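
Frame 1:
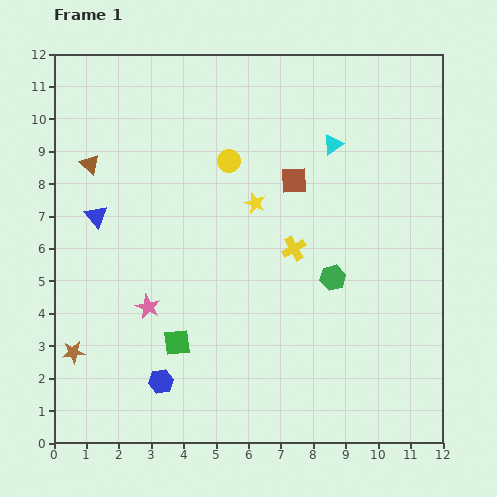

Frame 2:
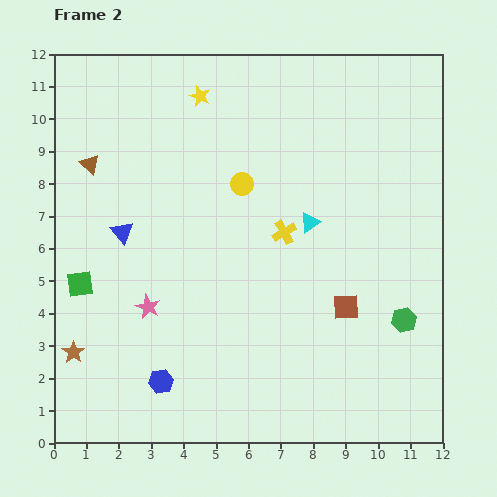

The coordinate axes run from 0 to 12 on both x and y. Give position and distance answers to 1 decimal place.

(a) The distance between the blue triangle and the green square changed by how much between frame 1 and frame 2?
-2.5

Distance in frame 1: 4.6. Distance in frame 2: 2.1.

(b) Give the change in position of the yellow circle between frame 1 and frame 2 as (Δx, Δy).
(0.4, -0.7)

The yellow circle was at (5.4, 8.7) in frame 1 and (5.8, 8.0) in frame 2.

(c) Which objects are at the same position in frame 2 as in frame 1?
the brown triangle, the brown star, the blue hexagon, the pink star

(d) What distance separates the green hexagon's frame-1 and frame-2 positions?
2.6

The green hexagon moved from (8.6, 5.1) to (10.8, 3.8), a distance of √(2.2² + 1.3²) ≈ 2.6.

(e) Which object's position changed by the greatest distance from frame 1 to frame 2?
the brown square

(moved 4.2; next 3.7)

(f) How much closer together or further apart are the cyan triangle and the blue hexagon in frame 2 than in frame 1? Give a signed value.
-2.3

Distance in frame 1: 9.0. Distance in frame 2: 6.7.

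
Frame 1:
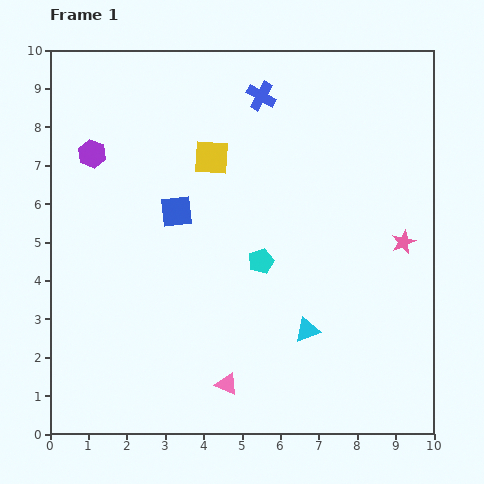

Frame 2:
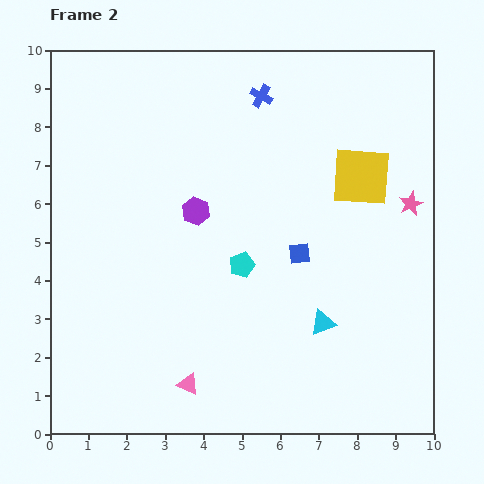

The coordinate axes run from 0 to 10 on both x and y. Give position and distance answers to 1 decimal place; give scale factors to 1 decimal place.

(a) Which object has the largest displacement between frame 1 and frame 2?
the yellow square

(moved 3.9; next 3.4)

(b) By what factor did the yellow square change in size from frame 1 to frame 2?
1.7×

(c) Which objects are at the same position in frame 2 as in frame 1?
the blue cross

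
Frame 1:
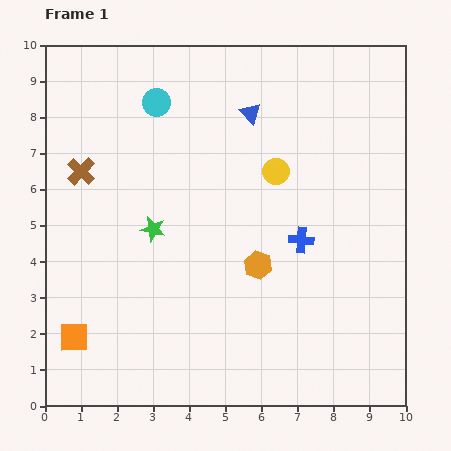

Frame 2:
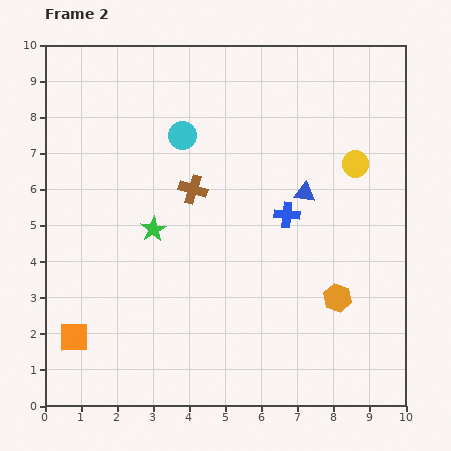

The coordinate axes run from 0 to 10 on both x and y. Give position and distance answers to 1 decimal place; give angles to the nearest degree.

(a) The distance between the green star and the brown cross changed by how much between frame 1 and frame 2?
-1.0

Distance in frame 1: 2.6. Distance in frame 2: 1.6.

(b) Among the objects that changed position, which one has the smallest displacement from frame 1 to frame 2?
the blue cross

(moved 0.8)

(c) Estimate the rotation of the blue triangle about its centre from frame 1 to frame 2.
39° counter-clockwise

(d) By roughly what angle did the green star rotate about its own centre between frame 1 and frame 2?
29° clockwise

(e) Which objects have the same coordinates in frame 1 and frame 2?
the green star, the orange square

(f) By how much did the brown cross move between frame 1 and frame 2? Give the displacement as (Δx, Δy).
(3.1, -0.5)

The brown cross was at (1.0, 6.5) in frame 1 and (4.1, 6.0) in frame 2.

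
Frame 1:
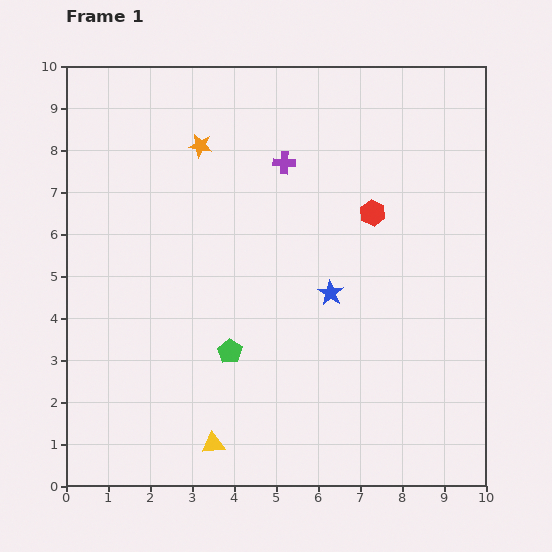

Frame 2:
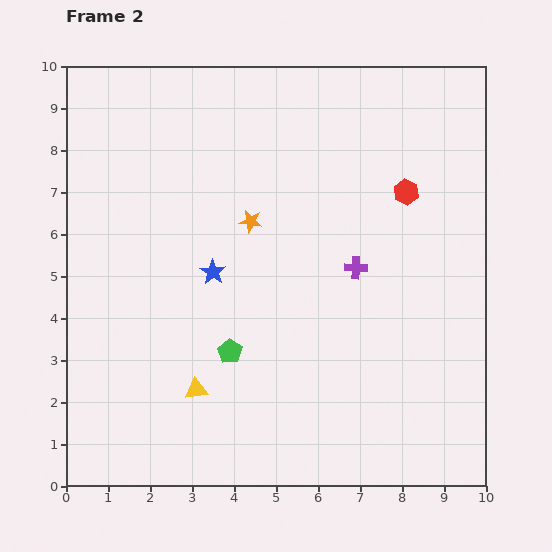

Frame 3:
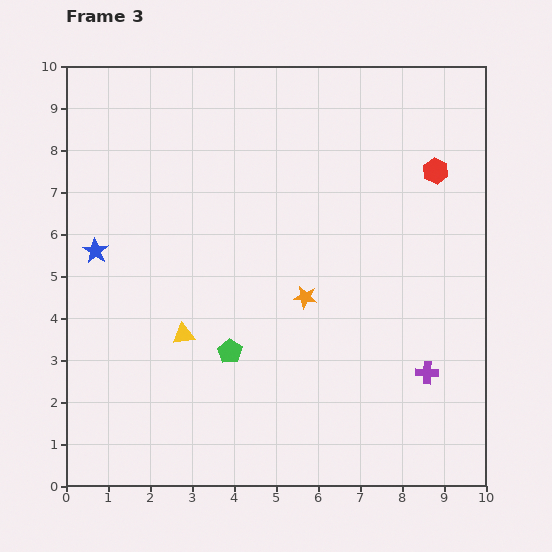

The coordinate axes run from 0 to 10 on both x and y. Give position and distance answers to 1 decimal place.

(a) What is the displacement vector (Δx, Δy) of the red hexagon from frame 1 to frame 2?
(0.8, 0.5)

The red hexagon was at (7.3, 6.5) in frame 1 and (8.1, 7.0) in frame 2.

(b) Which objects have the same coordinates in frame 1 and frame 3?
the green pentagon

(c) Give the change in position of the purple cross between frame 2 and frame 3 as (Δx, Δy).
(1.7, -2.5)

The purple cross was at (6.9, 5.2) in frame 2 and (8.6, 2.7) in frame 3.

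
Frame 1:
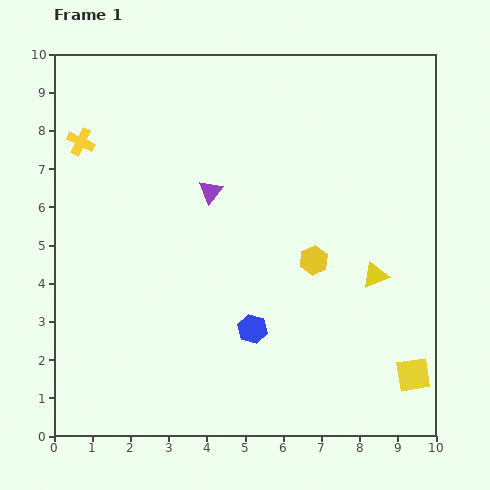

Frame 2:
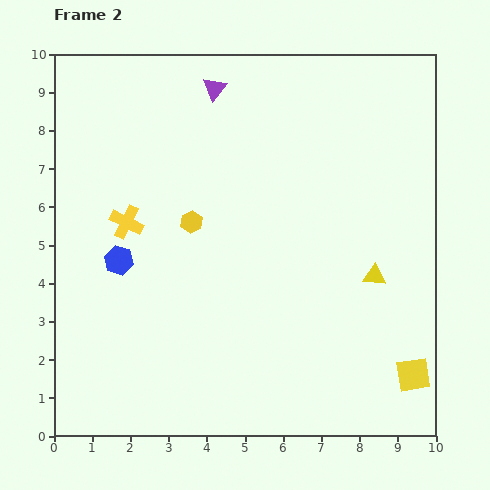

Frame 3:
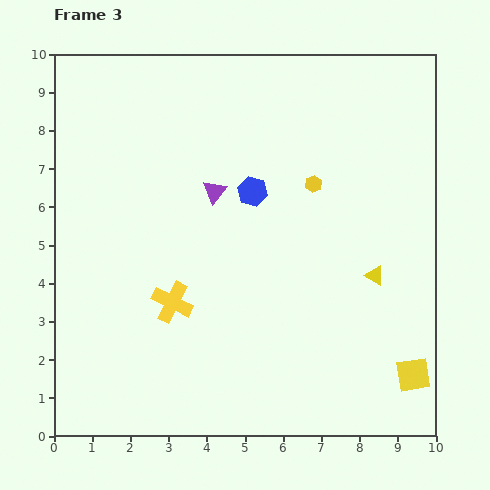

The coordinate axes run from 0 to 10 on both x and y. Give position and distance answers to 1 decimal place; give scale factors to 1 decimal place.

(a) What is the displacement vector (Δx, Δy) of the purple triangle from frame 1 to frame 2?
(0.1, 2.7)

The purple triangle was at (4.1, 6.4) in frame 1 and (4.2, 9.1) in frame 2.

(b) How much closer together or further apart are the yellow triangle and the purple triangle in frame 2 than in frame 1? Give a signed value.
+1.7

Distance in frame 1: 4.8. Distance in frame 2: 6.5.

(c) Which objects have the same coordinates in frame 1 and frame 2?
the yellow triangle, the yellow square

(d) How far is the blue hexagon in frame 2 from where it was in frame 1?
3.9

The blue hexagon moved from (5.2, 2.8) to (1.7, 4.6), a distance of √(3.5² + 1.8²) ≈ 3.9.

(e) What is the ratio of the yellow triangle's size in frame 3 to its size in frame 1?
0.7×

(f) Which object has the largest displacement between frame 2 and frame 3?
the blue hexagon

(moved 3.9; next 3.4)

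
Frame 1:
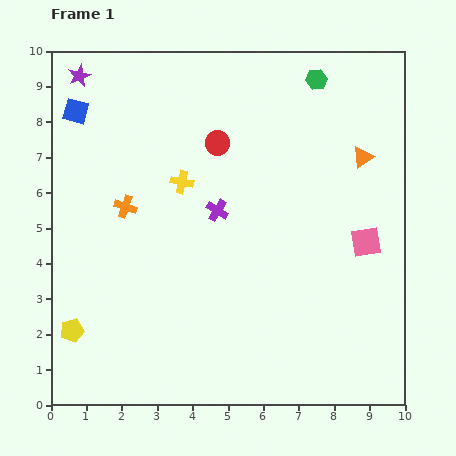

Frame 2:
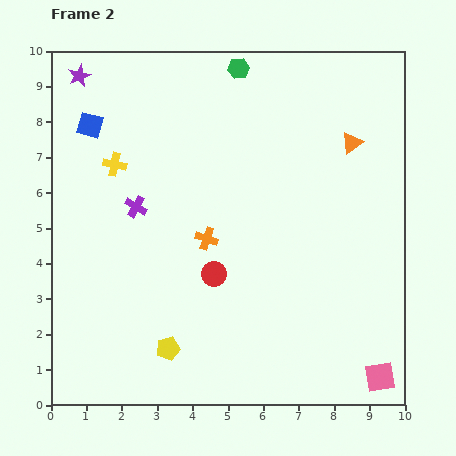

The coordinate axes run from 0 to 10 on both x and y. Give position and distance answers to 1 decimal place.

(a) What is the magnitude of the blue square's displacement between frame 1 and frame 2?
0.6

The blue square moved from (0.7, 8.3) to (1.1, 7.9), a distance of √(0.4² + 0.4²) ≈ 0.6.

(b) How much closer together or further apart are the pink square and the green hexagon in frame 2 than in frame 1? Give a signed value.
+4.8

Distance in frame 1: 4.8. Distance in frame 2: 9.6.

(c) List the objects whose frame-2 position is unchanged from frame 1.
the purple star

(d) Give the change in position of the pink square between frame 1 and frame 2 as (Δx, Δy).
(0.4, -3.8)

The pink square was at (8.9, 4.6) in frame 1 and (9.3, 0.8) in frame 2.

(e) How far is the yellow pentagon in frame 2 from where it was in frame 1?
2.7

The yellow pentagon moved from (0.6, 2.1) to (3.3, 1.6), a distance of √(2.7² + 0.5²) ≈ 2.7.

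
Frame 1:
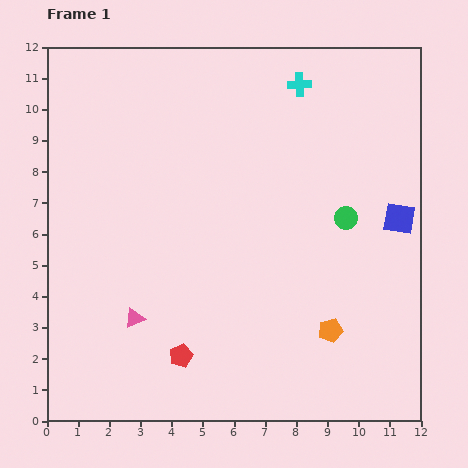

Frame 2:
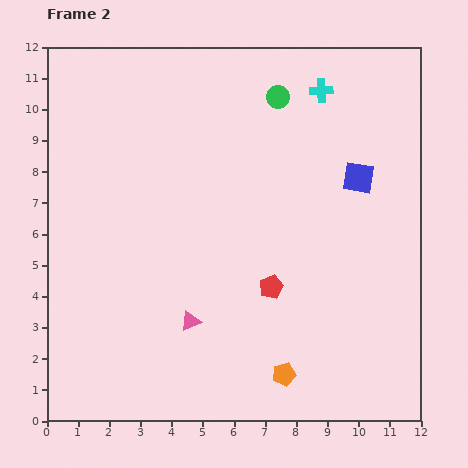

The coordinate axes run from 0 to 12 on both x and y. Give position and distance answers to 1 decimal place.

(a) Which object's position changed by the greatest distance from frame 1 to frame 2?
the green circle

(moved 4.5; next 3.6)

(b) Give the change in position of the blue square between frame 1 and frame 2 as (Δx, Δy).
(-1.3, 1.3)

The blue square was at (11.3, 6.5) in frame 1 and (10.0, 7.8) in frame 2.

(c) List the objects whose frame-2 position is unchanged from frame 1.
none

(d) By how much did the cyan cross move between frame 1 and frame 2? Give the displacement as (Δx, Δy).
(0.7, -0.2)

The cyan cross was at (8.1, 10.8) in frame 1 and (8.8, 10.6) in frame 2.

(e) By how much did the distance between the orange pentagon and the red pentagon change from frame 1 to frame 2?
-2.1

Distance in frame 1: 4.9. Distance in frame 2: 2.8.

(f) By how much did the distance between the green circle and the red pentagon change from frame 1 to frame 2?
-0.8

Distance in frame 1: 6.9. Distance in frame 2: 6.1.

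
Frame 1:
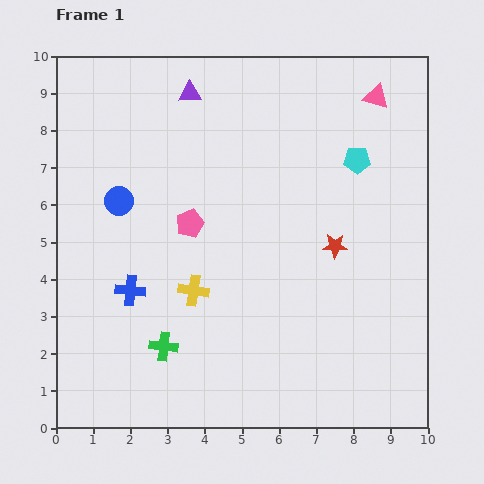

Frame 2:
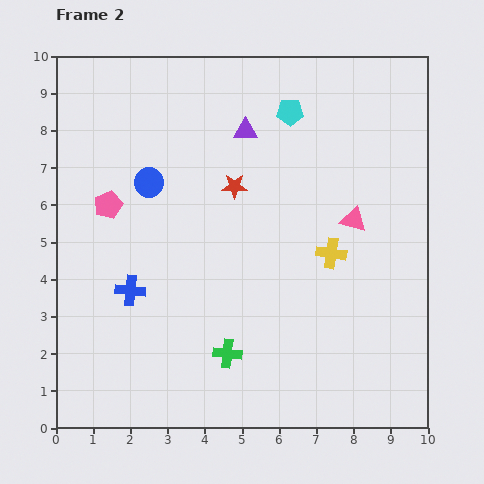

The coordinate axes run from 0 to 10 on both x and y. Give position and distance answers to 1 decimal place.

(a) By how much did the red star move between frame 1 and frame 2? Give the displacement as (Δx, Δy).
(-2.7, 1.6)

The red star was at (7.5, 4.9) in frame 1 and (4.8, 6.5) in frame 2.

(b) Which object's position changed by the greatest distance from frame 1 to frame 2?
the yellow cross

(moved 3.8; next 3.4)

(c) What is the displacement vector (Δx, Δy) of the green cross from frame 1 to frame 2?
(1.7, -0.2)

The green cross was at (2.9, 2.2) in frame 1 and (4.6, 2.0) in frame 2.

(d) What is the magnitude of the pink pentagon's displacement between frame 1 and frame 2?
2.3

The pink pentagon moved from (3.6, 5.5) to (1.4, 6.0), a distance of √(2.2² + 0.5²) ≈ 2.3.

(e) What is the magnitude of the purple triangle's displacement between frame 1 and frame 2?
1.8

The purple triangle moved from (3.6, 9.0) to (5.1, 8.0), a distance of √(1.5² + 1.0²) ≈ 1.8.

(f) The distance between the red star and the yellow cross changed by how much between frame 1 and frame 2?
-0.8

Distance in frame 1: 4.0. Distance in frame 2: 3.2.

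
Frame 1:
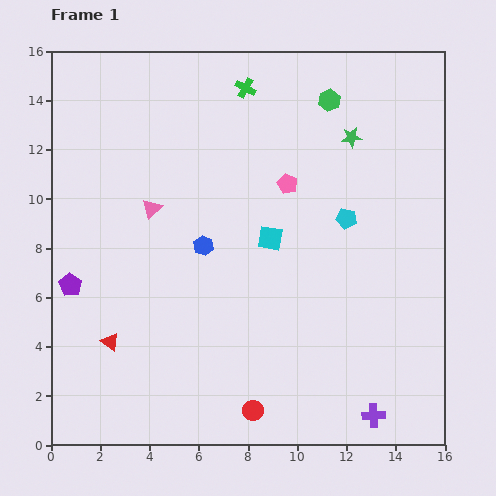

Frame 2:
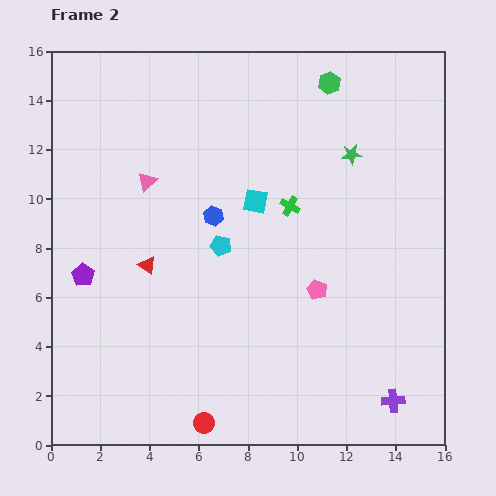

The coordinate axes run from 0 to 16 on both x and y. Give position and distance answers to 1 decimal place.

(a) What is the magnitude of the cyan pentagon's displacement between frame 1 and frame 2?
5.2

The cyan pentagon moved from (12.0, 9.2) to (6.9, 8.1), a distance of √(5.1² + 1.1²) ≈ 5.2.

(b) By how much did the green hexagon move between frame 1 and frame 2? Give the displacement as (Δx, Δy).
(0.0, 0.7)

The green hexagon was at (11.3, 14.0) in frame 1 and (11.3, 14.7) in frame 2.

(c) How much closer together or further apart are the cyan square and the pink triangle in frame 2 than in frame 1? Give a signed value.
-0.4

Distance in frame 1: 4.9. Distance in frame 2: 4.5.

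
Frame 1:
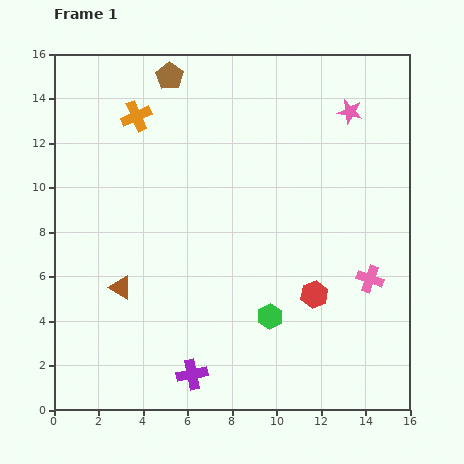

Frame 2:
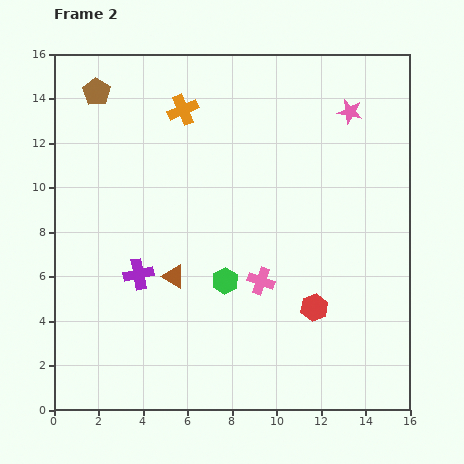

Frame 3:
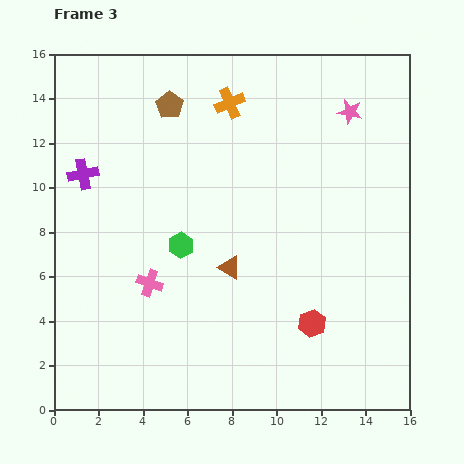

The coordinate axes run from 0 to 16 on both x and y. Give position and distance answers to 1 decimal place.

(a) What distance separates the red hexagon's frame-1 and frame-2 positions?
0.6

The red hexagon moved from (11.7, 5.2) to (11.7, 4.6), a distance of √(0.0² + 0.6²) ≈ 0.6.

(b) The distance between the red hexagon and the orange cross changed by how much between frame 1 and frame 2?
-0.6

Distance in frame 1: 11.3. Distance in frame 2: 10.7.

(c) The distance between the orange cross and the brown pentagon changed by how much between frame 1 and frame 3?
+0.4

Distance in frame 1: 2.3. Distance in frame 3: 2.7.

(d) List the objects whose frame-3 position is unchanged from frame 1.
the pink star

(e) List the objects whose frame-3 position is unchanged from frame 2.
the pink star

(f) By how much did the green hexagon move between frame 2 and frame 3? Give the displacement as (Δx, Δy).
(-2.0, 1.6)

The green hexagon was at (7.7, 5.8) in frame 2 and (5.7, 7.4) in frame 3.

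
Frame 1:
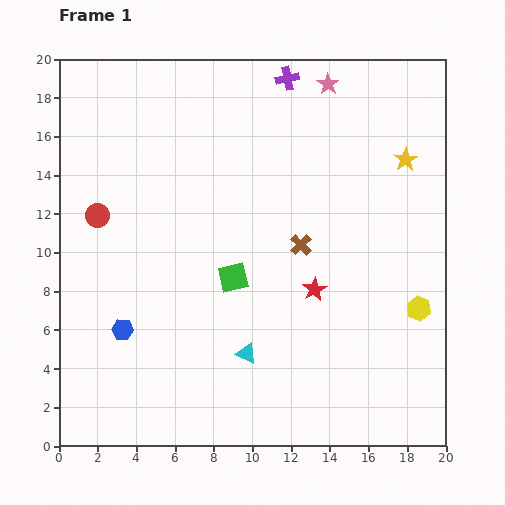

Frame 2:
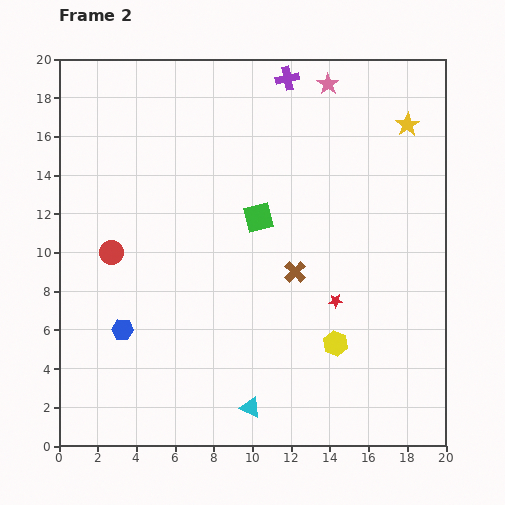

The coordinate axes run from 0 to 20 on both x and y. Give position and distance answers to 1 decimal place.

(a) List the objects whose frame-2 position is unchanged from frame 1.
the purple cross, the blue hexagon, the pink star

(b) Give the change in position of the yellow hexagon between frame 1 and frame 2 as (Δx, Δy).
(-4.3, -1.8)

The yellow hexagon was at (18.6, 7.1) in frame 1 and (14.3, 5.3) in frame 2.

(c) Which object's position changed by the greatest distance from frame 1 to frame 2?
the yellow hexagon

(moved 4.7; next 3.4)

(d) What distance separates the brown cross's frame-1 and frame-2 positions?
1.4

The brown cross moved from (12.5, 10.4) to (12.2, 9.0), a distance of √(0.3² + 1.4²) ≈ 1.4.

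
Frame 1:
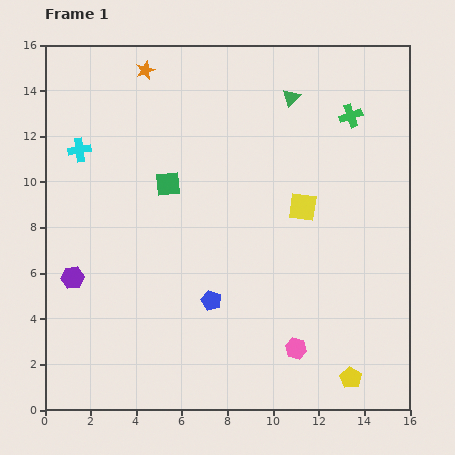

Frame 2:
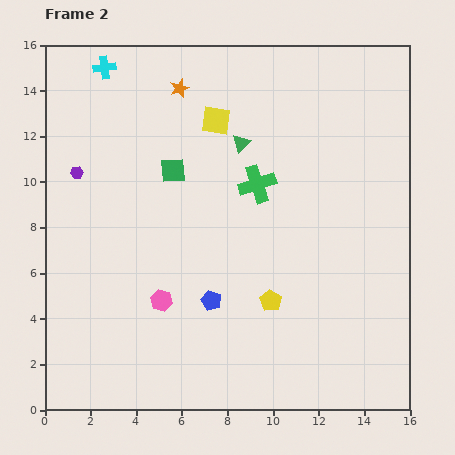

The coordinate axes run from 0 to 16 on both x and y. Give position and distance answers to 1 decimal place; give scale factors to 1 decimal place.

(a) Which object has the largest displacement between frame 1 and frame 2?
the pink hexagon

(moved 6.3; next 5.4)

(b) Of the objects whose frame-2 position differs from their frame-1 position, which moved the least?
the green square

(moved 0.6)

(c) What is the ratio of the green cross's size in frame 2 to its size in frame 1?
1.6×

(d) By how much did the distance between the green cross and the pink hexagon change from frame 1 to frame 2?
-3.9

Distance in frame 1: 10.5. Distance in frame 2: 6.6.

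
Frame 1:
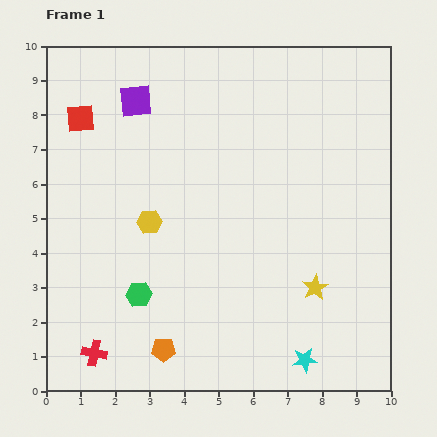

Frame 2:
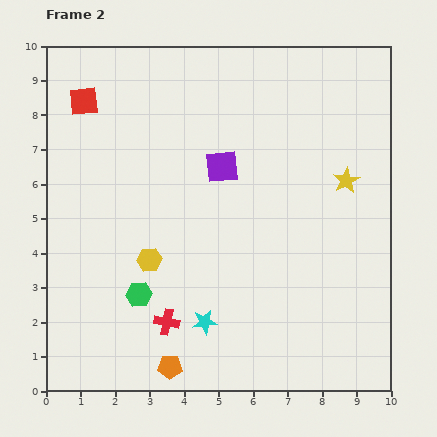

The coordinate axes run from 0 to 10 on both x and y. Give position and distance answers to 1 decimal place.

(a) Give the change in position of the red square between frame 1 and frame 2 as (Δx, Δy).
(0.1, 0.5)

The red square was at (1.0, 7.9) in frame 1 and (1.1, 8.4) in frame 2.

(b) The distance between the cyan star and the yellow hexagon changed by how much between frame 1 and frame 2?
-3.6

Distance in frame 1: 6.0. Distance in frame 2: 2.4.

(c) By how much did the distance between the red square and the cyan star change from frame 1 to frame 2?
-2.3

Distance in frame 1: 9.6. Distance in frame 2: 7.3.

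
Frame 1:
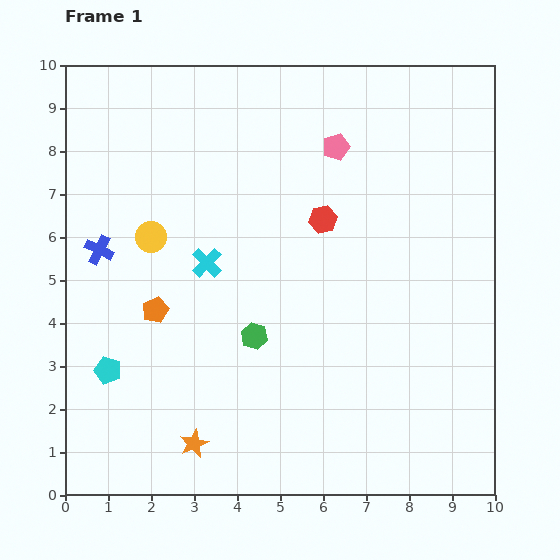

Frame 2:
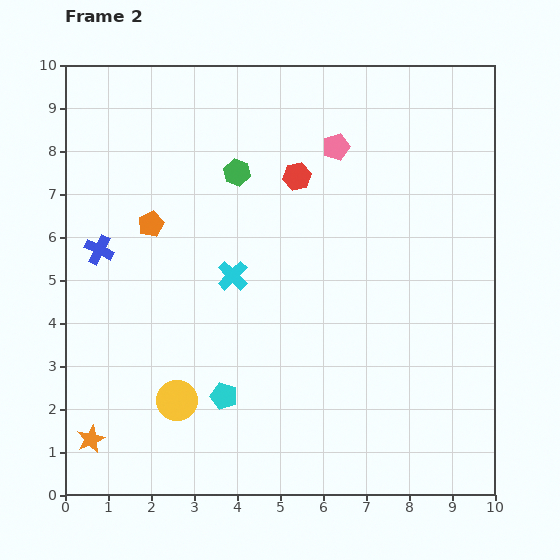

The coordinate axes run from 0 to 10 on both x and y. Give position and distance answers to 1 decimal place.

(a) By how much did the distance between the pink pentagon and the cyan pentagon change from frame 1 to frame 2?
-1.0

Distance in frame 1: 7.4. Distance in frame 2: 6.4.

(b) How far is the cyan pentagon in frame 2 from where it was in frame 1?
2.8

The cyan pentagon moved from (1.0, 2.9) to (3.7, 2.3), a distance of √(2.7² + 0.6²) ≈ 2.8.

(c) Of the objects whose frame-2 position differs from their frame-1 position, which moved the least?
the cyan cross

(moved 0.7)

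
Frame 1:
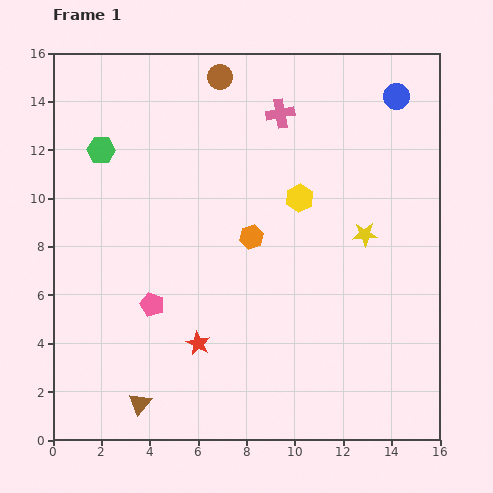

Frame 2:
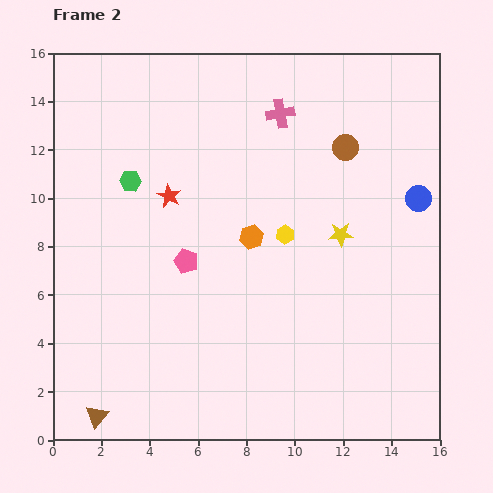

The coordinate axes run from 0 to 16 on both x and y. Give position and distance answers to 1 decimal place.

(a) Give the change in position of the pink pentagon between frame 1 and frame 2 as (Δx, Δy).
(1.4, 1.8)

The pink pentagon was at (4.1, 5.6) in frame 1 and (5.5, 7.4) in frame 2.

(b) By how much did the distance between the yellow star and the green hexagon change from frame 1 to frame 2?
-2.4

Distance in frame 1: 11.4. Distance in frame 2: 9.0.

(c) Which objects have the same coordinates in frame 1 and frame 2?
the orange hexagon, the pink cross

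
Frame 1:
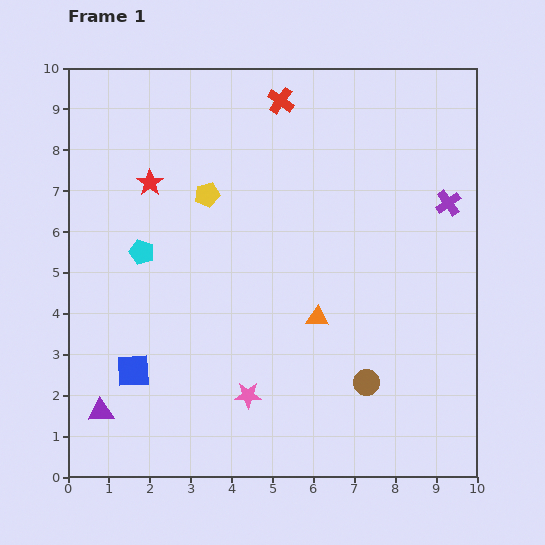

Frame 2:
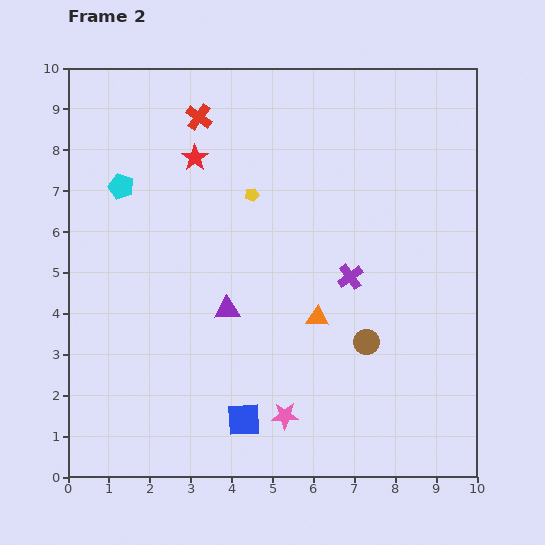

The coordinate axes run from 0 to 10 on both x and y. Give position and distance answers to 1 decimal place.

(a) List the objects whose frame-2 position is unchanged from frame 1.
the orange triangle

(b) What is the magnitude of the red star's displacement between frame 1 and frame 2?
1.3

The red star moved from (2.0, 7.2) to (3.1, 7.8), a distance of √(1.1² + 0.6²) ≈ 1.3.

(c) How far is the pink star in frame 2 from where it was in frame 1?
1.0

The pink star moved from (4.4, 2.0) to (5.3, 1.5), a distance of √(0.9² + 0.5²) ≈ 1.0.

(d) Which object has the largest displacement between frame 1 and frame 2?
the purple triangle

(moved 4.0; next 3.0)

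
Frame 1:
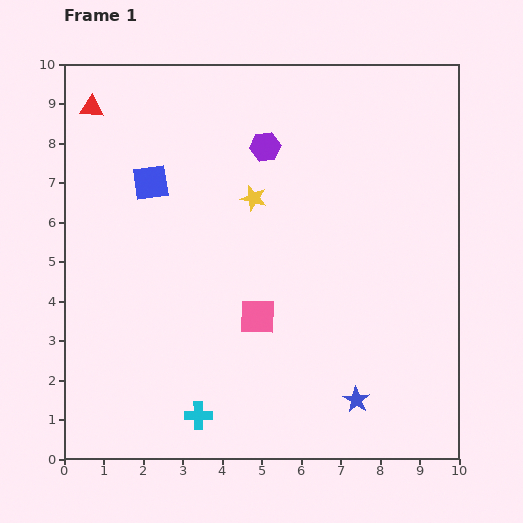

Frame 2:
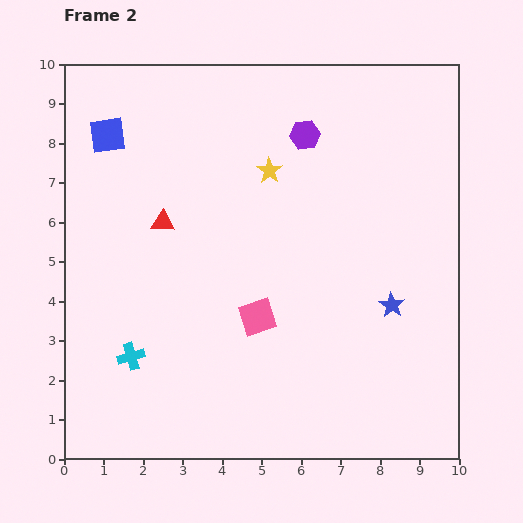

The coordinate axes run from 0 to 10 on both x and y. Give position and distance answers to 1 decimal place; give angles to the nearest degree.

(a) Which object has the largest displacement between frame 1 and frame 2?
the red triangle

(moved 3.4; next 2.6)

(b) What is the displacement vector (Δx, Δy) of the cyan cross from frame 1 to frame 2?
(-1.7, 1.5)

The cyan cross was at (3.4, 1.1) in frame 1 and (1.7, 2.6) in frame 2.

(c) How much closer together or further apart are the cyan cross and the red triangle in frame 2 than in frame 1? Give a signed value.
-4.8

Distance in frame 1: 8.3. Distance in frame 2: 3.5.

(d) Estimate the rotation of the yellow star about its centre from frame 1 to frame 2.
20° clockwise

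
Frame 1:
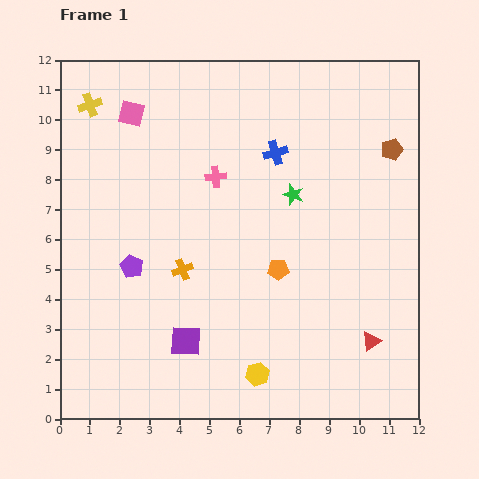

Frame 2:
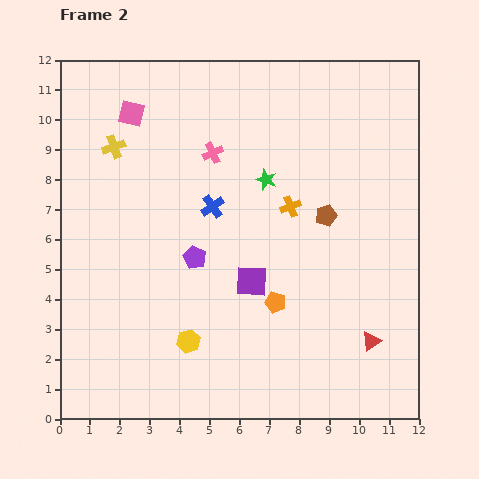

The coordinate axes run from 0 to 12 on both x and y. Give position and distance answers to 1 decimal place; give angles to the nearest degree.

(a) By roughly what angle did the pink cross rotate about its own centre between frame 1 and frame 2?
20° counter-clockwise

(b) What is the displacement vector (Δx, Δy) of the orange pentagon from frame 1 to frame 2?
(-0.1, -1.1)

The orange pentagon was at (7.3, 5.0) in frame 1 and (7.2, 3.9) in frame 2.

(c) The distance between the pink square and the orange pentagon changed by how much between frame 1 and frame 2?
+0.8

Distance in frame 1: 7.1. Distance in frame 2: 7.9.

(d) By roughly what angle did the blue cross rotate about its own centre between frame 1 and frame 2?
17° counter-clockwise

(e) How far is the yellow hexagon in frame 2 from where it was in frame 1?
2.5

The yellow hexagon moved from (6.6, 1.5) to (4.3, 2.6), a distance of √(2.3² + 1.1²) ≈ 2.5.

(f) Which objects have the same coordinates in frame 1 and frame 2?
the red triangle, the pink square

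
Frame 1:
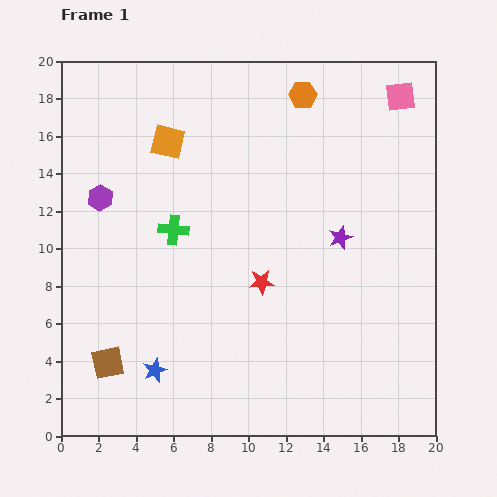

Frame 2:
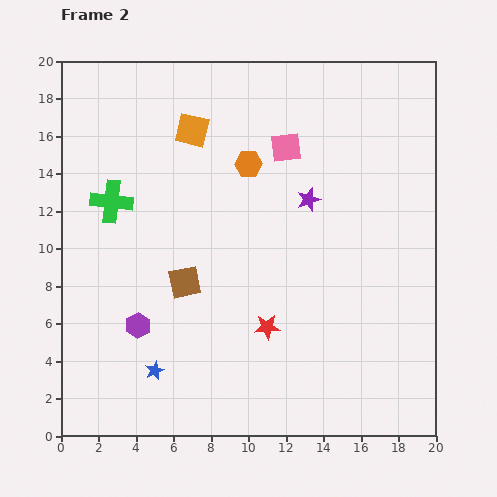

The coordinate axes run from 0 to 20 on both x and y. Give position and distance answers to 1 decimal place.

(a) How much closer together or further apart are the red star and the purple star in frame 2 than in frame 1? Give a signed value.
+2.3

Distance in frame 1: 4.8. Distance in frame 2: 7.1.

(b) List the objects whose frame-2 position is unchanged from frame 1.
the blue star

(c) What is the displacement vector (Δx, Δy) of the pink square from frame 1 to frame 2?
(-6.1, -2.7)

The pink square was at (18.1, 18.1) in frame 1 and (12.0, 15.4) in frame 2.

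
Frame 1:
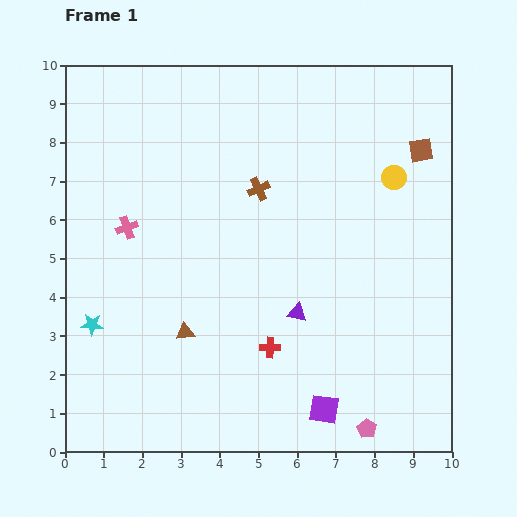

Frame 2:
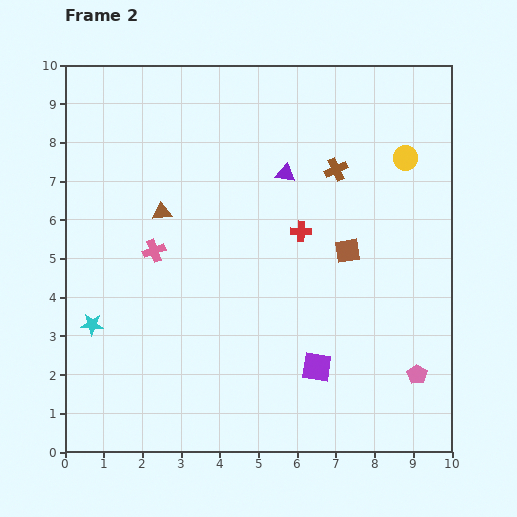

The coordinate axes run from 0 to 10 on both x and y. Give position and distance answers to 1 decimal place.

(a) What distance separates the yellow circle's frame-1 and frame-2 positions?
0.6

The yellow circle moved from (8.5, 7.1) to (8.8, 7.6), a distance of √(0.3² + 0.5²) ≈ 0.6.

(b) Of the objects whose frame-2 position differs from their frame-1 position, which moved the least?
the yellow circle

(moved 0.6)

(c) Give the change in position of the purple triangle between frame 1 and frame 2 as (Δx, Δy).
(-0.3, 3.6)

The purple triangle was at (6.0, 3.6) in frame 1 and (5.7, 7.2) in frame 2.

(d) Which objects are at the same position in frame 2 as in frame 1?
the cyan star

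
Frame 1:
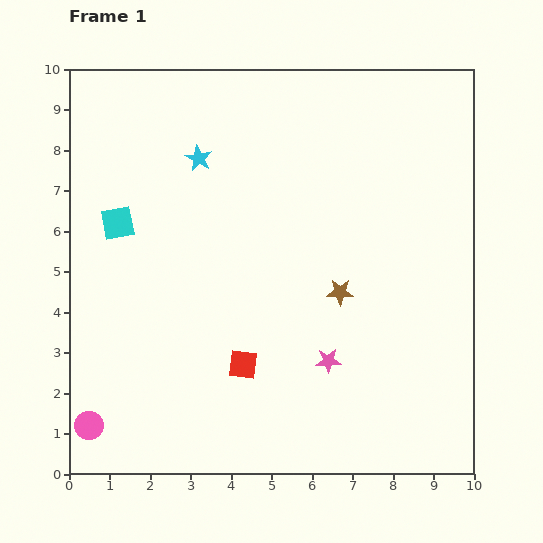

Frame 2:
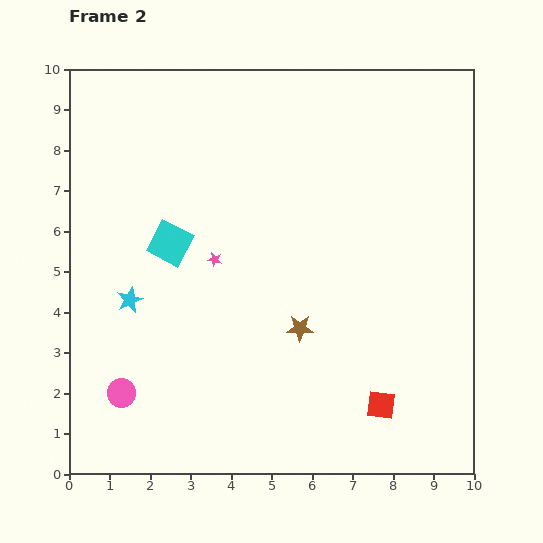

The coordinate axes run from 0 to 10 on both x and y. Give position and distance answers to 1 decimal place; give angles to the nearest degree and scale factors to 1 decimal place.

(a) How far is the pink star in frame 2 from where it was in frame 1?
3.8

The pink star moved from (6.4, 2.8) to (3.6, 5.3), a distance of √(2.8² + 2.5²) ≈ 3.8.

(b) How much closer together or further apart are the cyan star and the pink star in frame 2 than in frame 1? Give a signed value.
-3.6

Distance in frame 1: 5.9. Distance in frame 2: 2.3.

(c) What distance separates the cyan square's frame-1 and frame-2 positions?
1.4

The cyan square moved from (1.2, 6.2) to (2.5, 5.7), a distance of √(1.3² + 0.5²) ≈ 1.4.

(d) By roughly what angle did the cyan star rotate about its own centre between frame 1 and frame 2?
21° clockwise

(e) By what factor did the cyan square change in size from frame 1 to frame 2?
1.3×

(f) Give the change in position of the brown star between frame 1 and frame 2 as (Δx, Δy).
(-1.0, -0.9)

The brown star was at (6.7, 4.5) in frame 1 and (5.7, 3.6) in frame 2.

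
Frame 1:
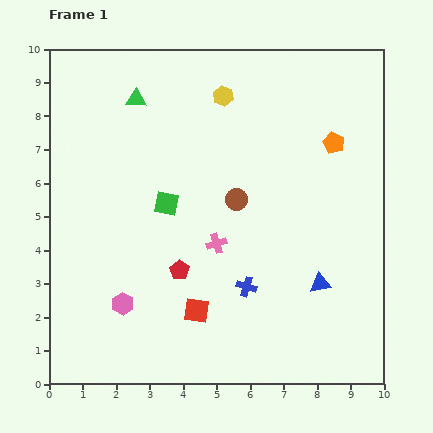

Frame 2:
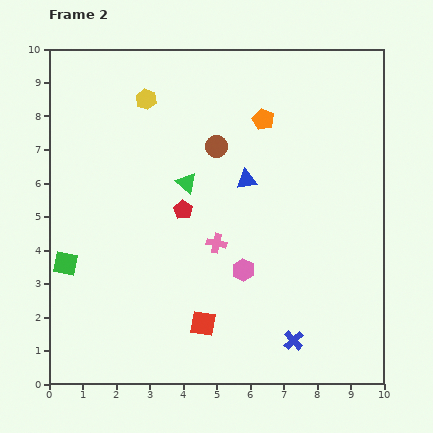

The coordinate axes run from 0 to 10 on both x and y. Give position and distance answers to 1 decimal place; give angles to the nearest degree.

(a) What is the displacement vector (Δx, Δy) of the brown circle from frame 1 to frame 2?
(-0.6, 1.6)

The brown circle was at (5.6, 5.5) in frame 1 and (5.0, 7.1) in frame 2.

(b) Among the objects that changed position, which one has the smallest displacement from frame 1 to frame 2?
the red square

(moved 0.4)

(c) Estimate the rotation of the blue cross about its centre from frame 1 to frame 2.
31° clockwise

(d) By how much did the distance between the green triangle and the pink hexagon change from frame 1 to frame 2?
-3.0

Distance in frame 1: 6.1. Distance in frame 2: 3.1.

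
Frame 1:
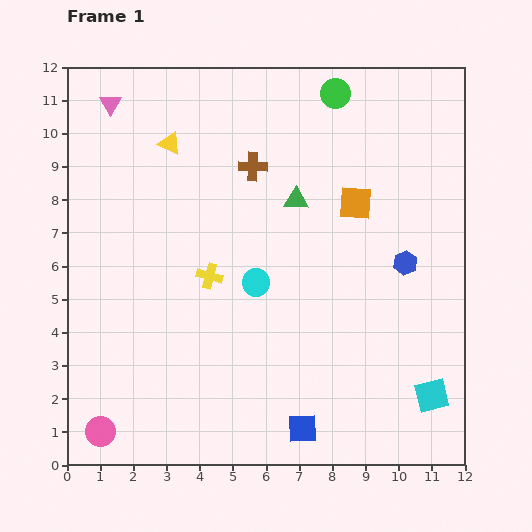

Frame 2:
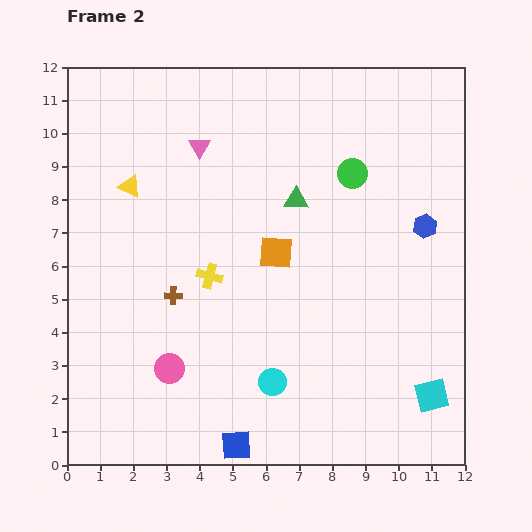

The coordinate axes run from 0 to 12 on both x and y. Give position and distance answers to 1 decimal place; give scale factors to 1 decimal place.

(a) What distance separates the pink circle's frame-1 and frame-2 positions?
2.8

The pink circle moved from (1.0, 1.0) to (3.1, 2.9), a distance of √(2.1² + 1.9²) ≈ 2.8.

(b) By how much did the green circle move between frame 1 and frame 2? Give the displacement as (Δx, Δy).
(0.5, -2.4)

The green circle was at (8.1, 11.2) in frame 1 and (8.6, 8.8) in frame 2.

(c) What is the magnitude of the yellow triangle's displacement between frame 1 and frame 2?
1.8

The yellow triangle moved from (3.1, 9.7) to (1.9, 8.4), a distance of √(1.2² + 1.3²) ≈ 1.8.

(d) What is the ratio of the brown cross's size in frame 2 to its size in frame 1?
0.6×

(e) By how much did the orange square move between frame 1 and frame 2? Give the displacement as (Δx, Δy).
(-2.4, -1.5)

The orange square was at (8.7, 7.9) in frame 1 and (6.3, 6.4) in frame 2.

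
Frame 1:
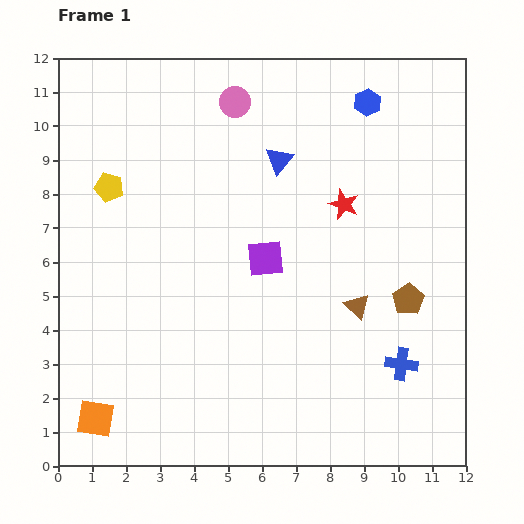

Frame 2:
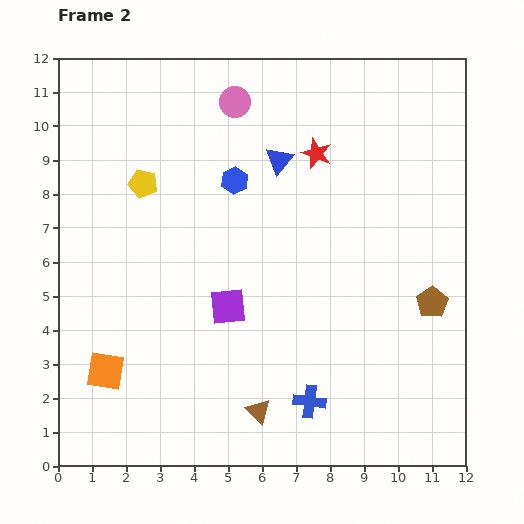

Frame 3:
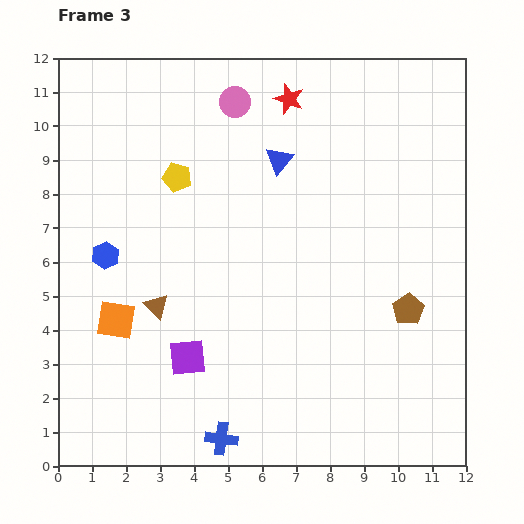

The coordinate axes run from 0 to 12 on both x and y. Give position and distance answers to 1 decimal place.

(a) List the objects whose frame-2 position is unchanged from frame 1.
the pink circle, the blue triangle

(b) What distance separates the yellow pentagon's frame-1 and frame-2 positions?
1.0

The yellow pentagon moved from (1.5, 8.2) to (2.5, 8.3), a distance of √(1.0² + 0.1²) ≈ 1.0.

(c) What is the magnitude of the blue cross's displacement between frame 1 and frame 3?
5.7

The blue cross moved from (10.1, 3.0) to (4.8, 0.8), a distance of √(5.3² + 2.2²) ≈ 5.7.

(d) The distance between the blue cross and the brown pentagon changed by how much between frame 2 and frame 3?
+2.1

Distance in frame 2: 4.6. Distance in frame 3: 6.7.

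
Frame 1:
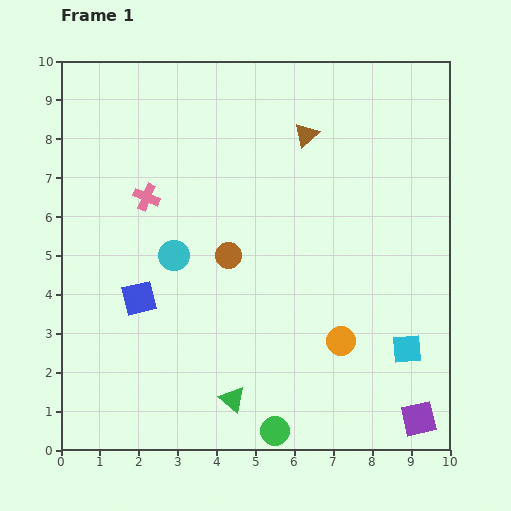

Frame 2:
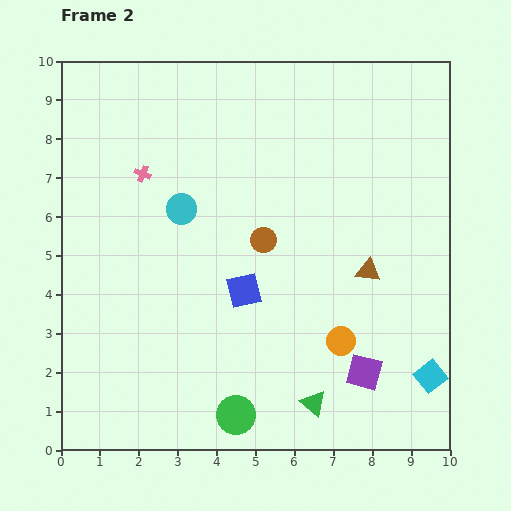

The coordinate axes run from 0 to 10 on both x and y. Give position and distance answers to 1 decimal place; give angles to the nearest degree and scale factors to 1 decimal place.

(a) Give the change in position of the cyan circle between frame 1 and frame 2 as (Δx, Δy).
(0.2, 1.2)

The cyan circle was at (2.9, 5.0) in frame 1 and (3.1, 6.2) in frame 2.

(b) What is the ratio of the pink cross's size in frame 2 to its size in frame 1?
0.6×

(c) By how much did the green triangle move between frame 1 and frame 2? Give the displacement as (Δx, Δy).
(2.1, -0.1)

The green triangle was at (4.4, 1.3) in frame 1 and (6.5, 1.2) in frame 2.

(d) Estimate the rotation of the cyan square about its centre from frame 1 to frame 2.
33° counter-clockwise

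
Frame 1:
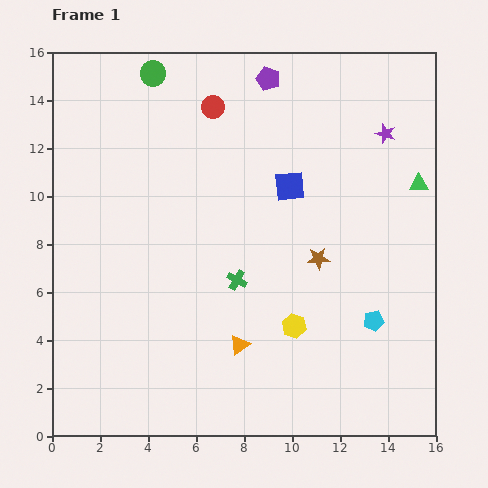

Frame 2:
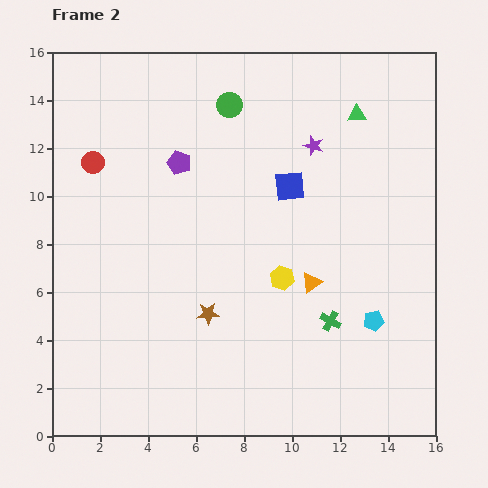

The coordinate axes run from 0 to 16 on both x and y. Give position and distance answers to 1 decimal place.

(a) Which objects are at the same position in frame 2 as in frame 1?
the blue square, the cyan pentagon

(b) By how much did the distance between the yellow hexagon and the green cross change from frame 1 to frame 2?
-0.4

Distance in frame 1: 3.1. Distance in frame 2: 2.7.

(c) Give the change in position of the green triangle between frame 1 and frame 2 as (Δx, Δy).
(-2.6, 2.9)

The green triangle was at (15.3, 10.5) in frame 1 and (12.7, 13.4) in frame 2.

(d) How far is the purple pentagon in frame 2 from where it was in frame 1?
5.1

The purple pentagon moved from (9.0, 14.9) to (5.3, 11.4), a distance of √(3.7² + 3.5²) ≈ 5.1.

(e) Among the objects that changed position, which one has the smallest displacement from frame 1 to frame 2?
the yellow hexagon

(moved 2.1)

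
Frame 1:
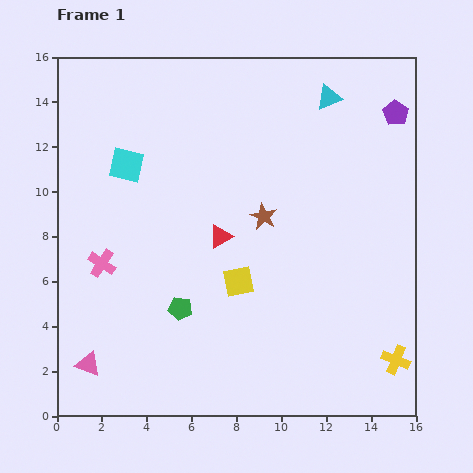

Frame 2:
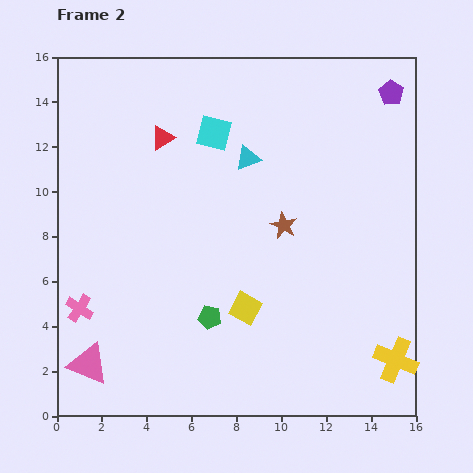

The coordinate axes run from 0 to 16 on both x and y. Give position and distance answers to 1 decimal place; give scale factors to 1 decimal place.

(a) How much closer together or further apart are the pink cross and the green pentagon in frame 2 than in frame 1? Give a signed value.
+1.8

Distance in frame 1: 4.0. Distance in frame 2: 5.8.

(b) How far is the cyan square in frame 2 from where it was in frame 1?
4.1

The cyan square moved from (3.1, 11.2) to (7.0, 12.6), a distance of √(3.9² + 1.4²) ≈ 4.1.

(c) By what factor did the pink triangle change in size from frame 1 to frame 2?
1.7×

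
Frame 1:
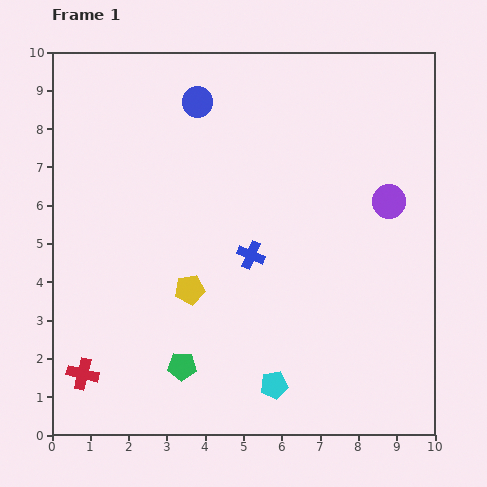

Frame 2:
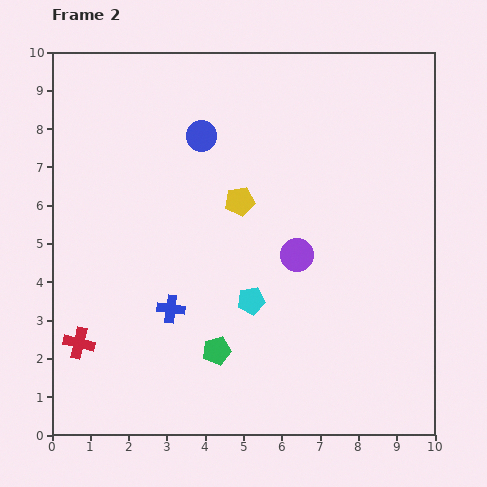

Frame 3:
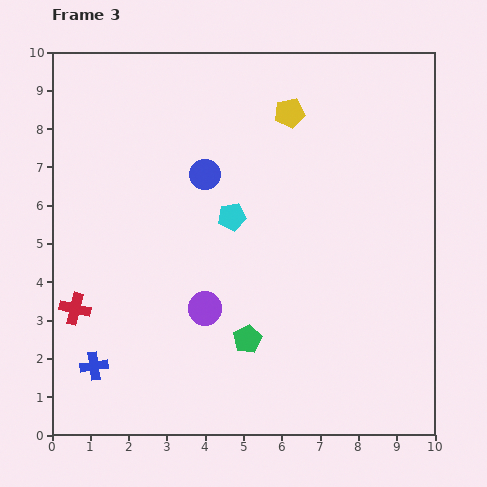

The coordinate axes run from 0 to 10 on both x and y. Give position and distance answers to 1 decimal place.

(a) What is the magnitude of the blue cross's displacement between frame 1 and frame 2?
2.5

The blue cross moved from (5.2, 4.7) to (3.1, 3.3), a distance of √(2.1² + 1.4²) ≈ 2.5.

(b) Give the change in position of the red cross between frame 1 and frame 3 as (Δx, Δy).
(-0.2, 1.7)

The red cross was at (0.8, 1.6) in frame 1 and (0.6, 3.3) in frame 3.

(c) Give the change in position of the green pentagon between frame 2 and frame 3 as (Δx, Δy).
(0.8, 0.3)

The green pentagon was at (4.3, 2.2) in frame 2 and (5.1, 2.5) in frame 3.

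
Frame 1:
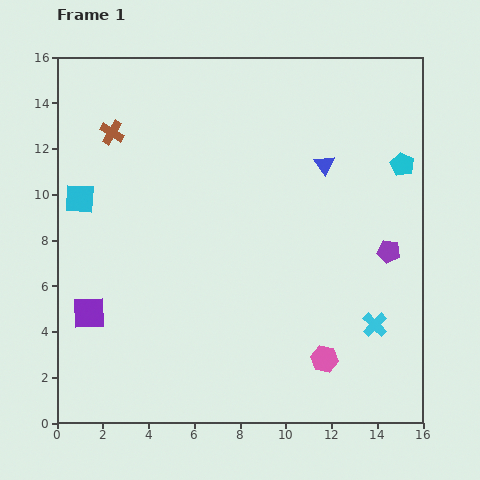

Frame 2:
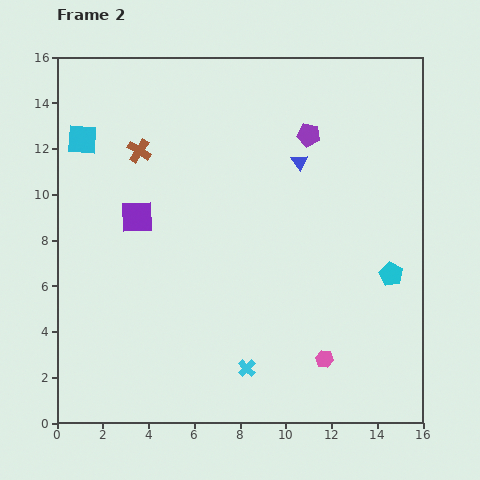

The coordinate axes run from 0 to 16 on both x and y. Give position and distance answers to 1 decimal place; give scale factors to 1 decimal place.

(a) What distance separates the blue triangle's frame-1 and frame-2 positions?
1.1

The blue triangle moved from (11.7, 11.3) to (10.6, 11.4), a distance of √(1.1² + 0.1²) ≈ 1.1.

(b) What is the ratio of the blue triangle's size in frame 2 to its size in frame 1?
0.8×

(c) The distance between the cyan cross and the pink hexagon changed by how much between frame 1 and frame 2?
+0.7

Distance in frame 1: 2.7. Distance in frame 2: 3.4.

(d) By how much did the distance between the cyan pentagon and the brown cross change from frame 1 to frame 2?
-0.5

Distance in frame 1: 12.8. Distance in frame 2: 12.3.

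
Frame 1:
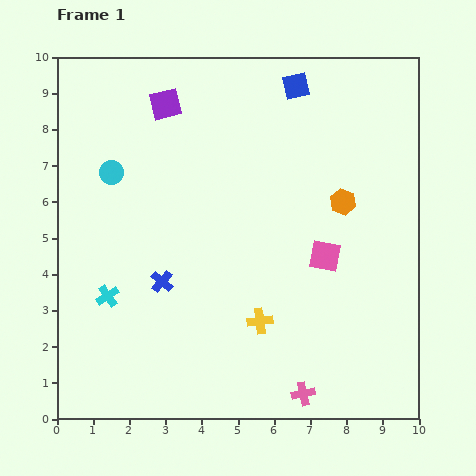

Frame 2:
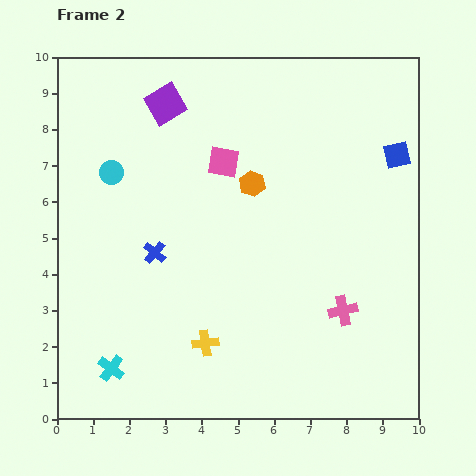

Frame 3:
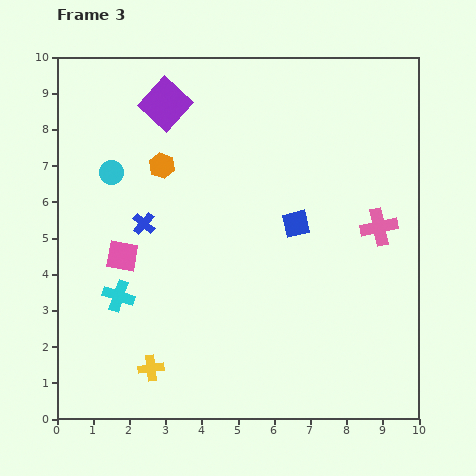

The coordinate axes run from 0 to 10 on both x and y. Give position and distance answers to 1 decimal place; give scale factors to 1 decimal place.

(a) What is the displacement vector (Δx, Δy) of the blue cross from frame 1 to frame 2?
(-0.2, 0.8)

The blue cross was at (2.9, 3.8) in frame 1 and (2.7, 4.6) in frame 2.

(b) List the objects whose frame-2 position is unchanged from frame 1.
the purple square, the cyan circle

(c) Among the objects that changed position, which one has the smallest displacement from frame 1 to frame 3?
the cyan cross

(moved 0.3)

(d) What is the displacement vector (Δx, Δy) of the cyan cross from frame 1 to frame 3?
(0.3, 0.0)

The cyan cross was at (1.4, 3.4) in frame 1 and (1.7, 3.4) in frame 3.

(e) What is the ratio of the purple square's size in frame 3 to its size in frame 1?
1.5×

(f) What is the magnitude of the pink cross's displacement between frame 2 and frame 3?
2.5

The pink cross moved from (7.9, 3.0) to (8.9, 5.3), a distance of √(1.0² + 2.3²) ≈ 2.5.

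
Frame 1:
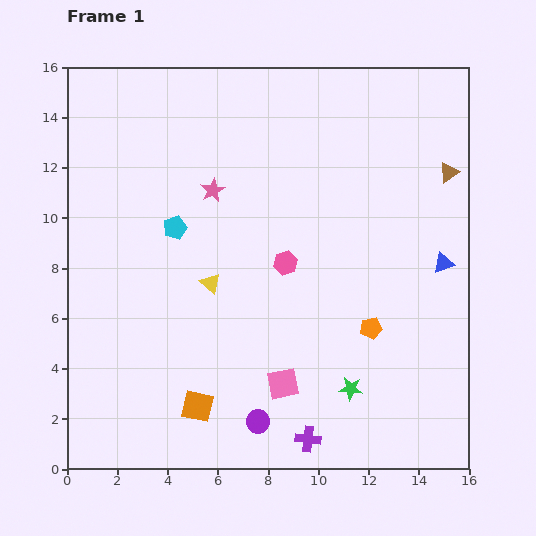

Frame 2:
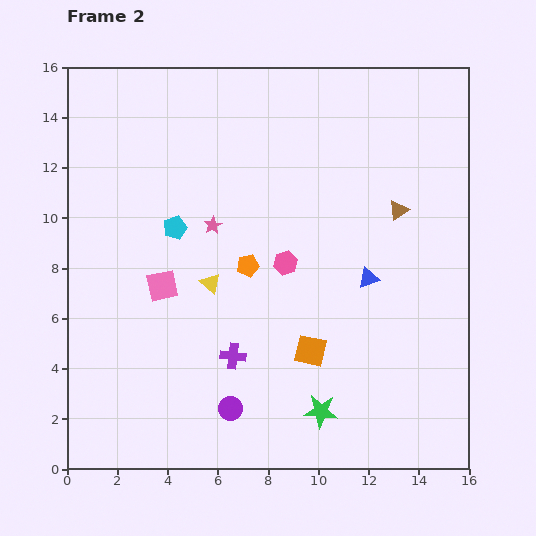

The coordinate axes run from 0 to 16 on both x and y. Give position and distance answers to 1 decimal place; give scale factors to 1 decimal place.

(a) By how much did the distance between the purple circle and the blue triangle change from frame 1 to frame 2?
-2.1

Distance in frame 1: 9.7. Distance in frame 2: 7.6.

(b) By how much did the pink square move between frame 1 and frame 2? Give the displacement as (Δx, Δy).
(-4.8, 3.9)

The pink square was at (8.6, 3.4) in frame 1 and (3.8, 7.3) in frame 2.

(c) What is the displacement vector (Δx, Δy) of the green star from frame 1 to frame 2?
(-1.2, -0.9)

The green star was at (11.3, 3.2) in frame 1 and (10.1, 2.3) in frame 2.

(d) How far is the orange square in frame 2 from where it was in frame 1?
5.0

The orange square moved from (5.2, 2.5) to (9.7, 4.7), a distance of √(4.5² + 2.2²) ≈ 5.0.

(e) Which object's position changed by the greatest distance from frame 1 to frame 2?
the pink square

(moved 6.2; next 5.5)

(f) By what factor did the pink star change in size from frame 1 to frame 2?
0.7×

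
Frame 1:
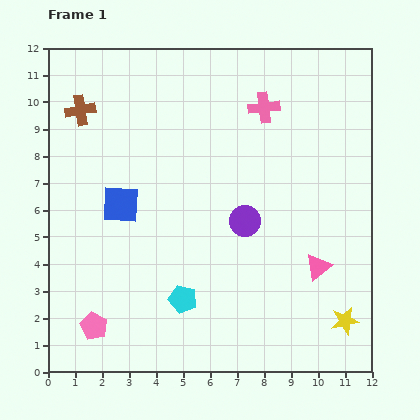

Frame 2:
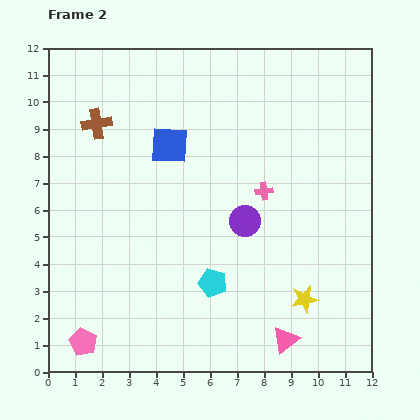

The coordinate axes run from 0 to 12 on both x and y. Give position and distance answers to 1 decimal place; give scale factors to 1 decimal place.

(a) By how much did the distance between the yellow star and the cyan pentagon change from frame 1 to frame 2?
-2.6

Distance in frame 1: 6.1. Distance in frame 2: 3.5.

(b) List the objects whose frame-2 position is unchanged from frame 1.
the purple circle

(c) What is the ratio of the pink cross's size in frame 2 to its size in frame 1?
0.6×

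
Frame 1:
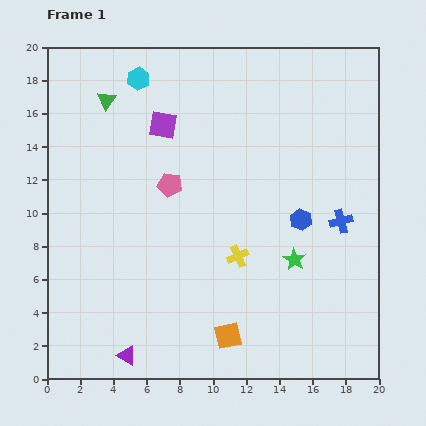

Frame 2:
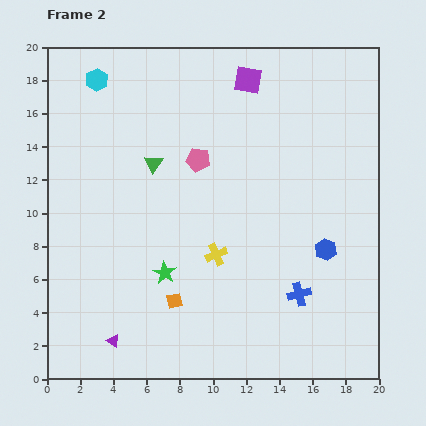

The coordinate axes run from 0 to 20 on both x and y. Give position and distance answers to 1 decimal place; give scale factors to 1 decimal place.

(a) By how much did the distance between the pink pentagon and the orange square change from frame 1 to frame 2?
-1.1

Distance in frame 1: 9.7. Distance in frame 2: 8.6.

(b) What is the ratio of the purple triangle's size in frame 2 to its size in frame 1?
0.6×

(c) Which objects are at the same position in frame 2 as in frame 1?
none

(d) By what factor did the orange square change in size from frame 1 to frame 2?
0.6×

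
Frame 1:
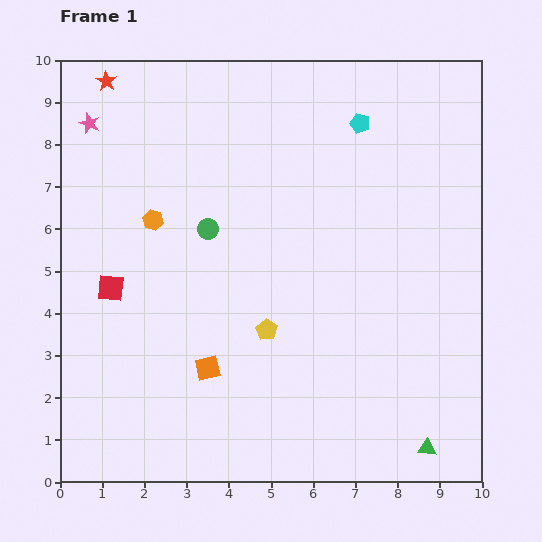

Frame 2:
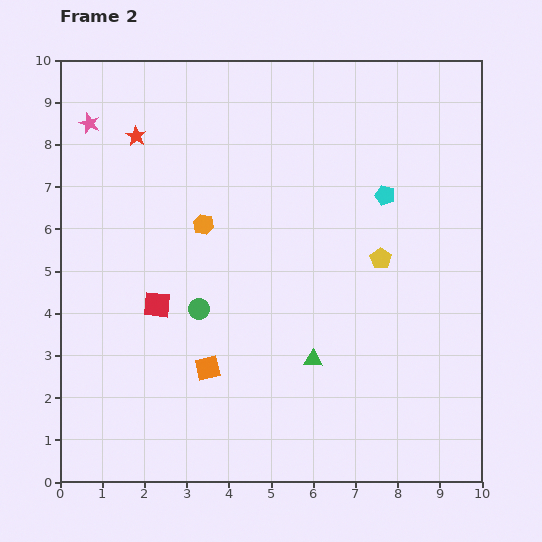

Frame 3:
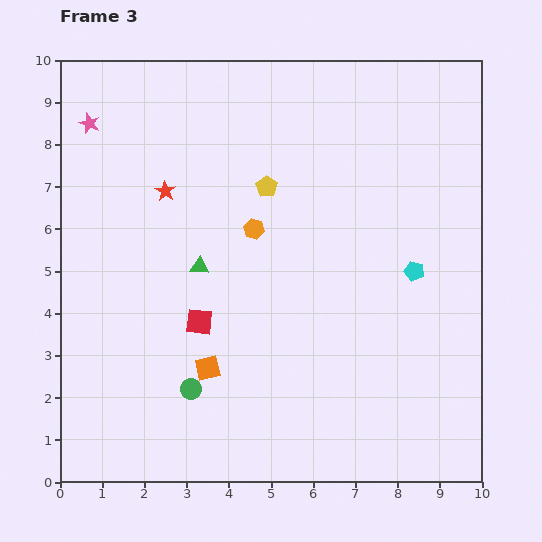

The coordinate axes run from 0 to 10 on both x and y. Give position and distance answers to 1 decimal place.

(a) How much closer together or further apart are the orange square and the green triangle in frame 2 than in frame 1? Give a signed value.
-3.0

Distance in frame 1: 5.5. Distance in frame 2: 2.5.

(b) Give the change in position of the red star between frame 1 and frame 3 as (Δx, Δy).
(1.4, -2.6)

The red star was at (1.1, 9.5) in frame 1 and (2.5, 6.9) in frame 3.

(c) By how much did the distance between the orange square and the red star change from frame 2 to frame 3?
-1.5

Distance in frame 2: 5.8. Distance in frame 3: 4.3.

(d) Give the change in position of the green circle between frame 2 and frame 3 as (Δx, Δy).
(-0.2, -1.9)

The green circle was at (3.3, 4.1) in frame 2 and (3.1, 2.2) in frame 3.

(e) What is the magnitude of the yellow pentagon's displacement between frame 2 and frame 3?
3.2

The yellow pentagon moved from (7.6, 5.3) to (4.9, 7.0), a distance of √(2.7² + 1.7²) ≈ 3.2.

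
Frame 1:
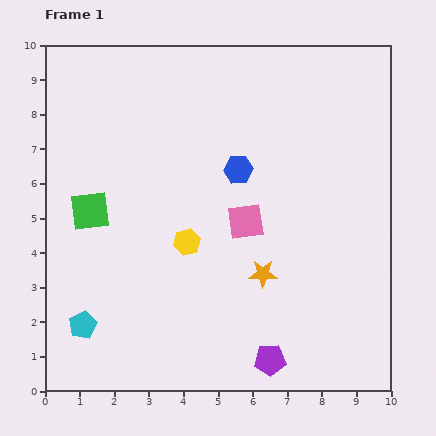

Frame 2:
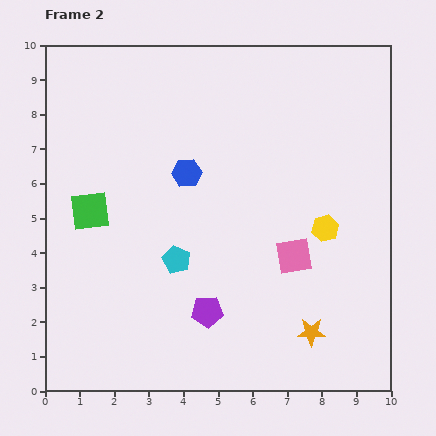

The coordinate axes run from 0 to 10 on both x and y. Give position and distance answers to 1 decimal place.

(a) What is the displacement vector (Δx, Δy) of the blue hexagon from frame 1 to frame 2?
(-1.5, -0.1)

The blue hexagon was at (5.6, 6.4) in frame 1 and (4.1, 6.3) in frame 2.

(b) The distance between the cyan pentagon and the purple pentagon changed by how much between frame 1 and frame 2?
-3.8

Distance in frame 1: 5.5. Distance in frame 2: 1.7.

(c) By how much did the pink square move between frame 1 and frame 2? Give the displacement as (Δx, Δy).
(1.4, -1.0)

The pink square was at (5.8, 4.9) in frame 1 and (7.2, 3.9) in frame 2.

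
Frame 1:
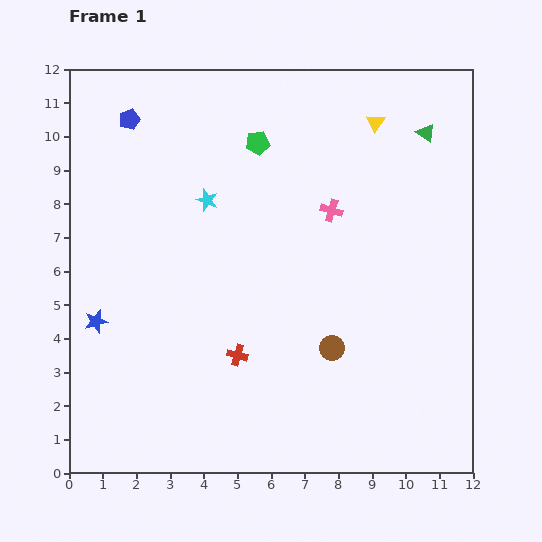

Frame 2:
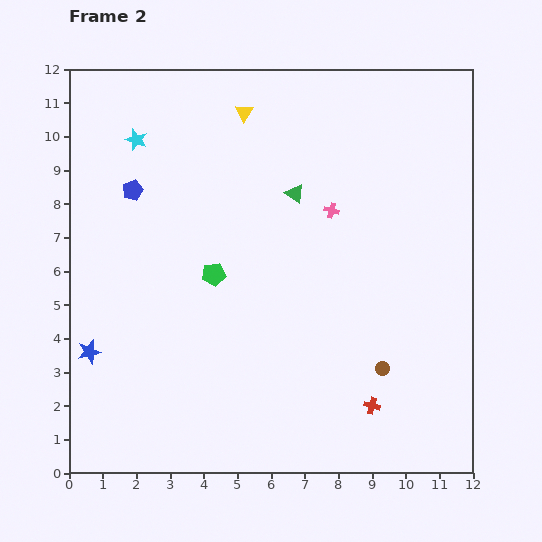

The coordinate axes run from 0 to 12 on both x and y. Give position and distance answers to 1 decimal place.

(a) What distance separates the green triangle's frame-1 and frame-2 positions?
4.3

The green triangle moved from (10.6, 10.1) to (6.7, 8.3), a distance of √(3.9² + 1.8²) ≈ 4.3.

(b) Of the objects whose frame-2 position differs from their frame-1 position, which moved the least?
the blue star

(moved 0.9)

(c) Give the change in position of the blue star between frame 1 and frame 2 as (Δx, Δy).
(-0.2, -0.9)

The blue star was at (0.8, 4.5) in frame 1 and (0.6, 3.6) in frame 2.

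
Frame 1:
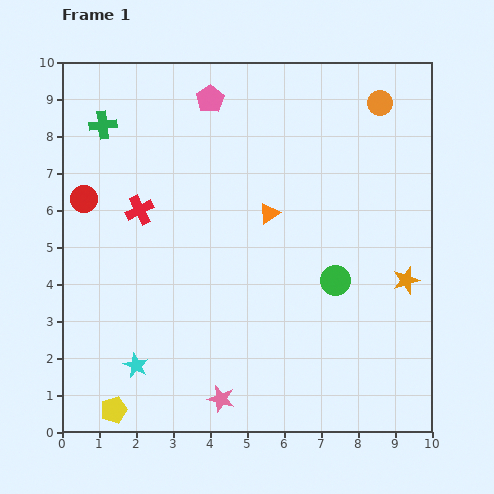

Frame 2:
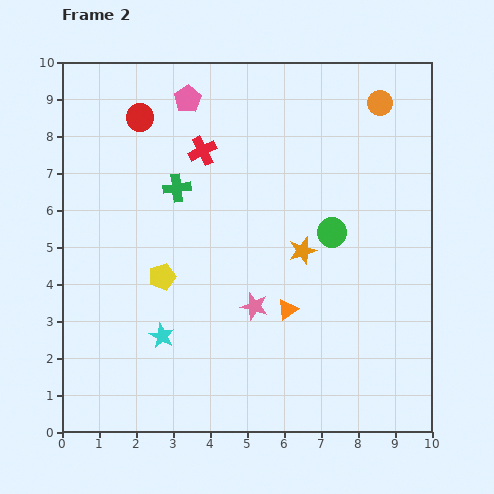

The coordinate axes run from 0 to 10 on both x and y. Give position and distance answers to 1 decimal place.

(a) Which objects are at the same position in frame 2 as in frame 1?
the orange circle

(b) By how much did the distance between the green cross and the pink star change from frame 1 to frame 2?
-4.3

Distance in frame 1: 8.1. Distance in frame 2: 3.8.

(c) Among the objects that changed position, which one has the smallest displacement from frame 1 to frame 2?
the pink pentagon

(moved 0.6)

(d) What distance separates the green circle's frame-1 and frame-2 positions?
1.3

The green circle moved from (7.4, 4.1) to (7.3, 5.4), a distance of √(0.1² + 1.3²) ≈ 1.3.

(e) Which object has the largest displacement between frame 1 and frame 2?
the yellow pentagon

(moved 3.8; next 2.9)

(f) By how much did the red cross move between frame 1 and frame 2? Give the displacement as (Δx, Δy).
(1.7, 1.6)

The red cross was at (2.1, 6.0) in frame 1 and (3.8, 7.6) in frame 2.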